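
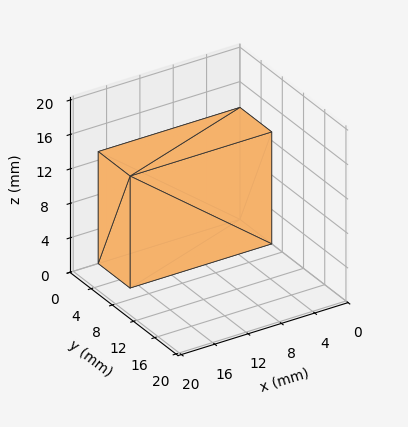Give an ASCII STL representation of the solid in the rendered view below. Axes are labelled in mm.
Reading the render: the shape is a rectangular box, roughly 17 × 6 mm footprint and 13 mm tall (dimensions read to the nearest mm from the axis ticks). For the STL, each face is triangulated and given an outward normal.

solid part
  facet normal 0.0000 0.0000 -1.0000
    outer loop
      vertex 17.00 6.00 0.00
      vertex 17.00 0.00 0.00
      vertex 0.00 0.00 0.00
    endloop
  endfacet
  facet normal 0.0000 0.0000 -1.0000
    outer loop
      vertex 0.00 6.00 0.00
      vertex 17.00 6.00 0.00
      vertex 0.00 0.00 0.00
    endloop
  endfacet
  facet normal 0.0000 0.0000 1.0000
    outer loop
      vertex 0.00 0.00 13.00
      vertex 17.00 0.00 13.00
      vertex 17.00 6.00 13.00
    endloop
  endfacet
  facet normal 0.0000 0.0000 1.0000
    outer loop
      vertex 0.00 0.00 13.00
      vertex 17.00 6.00 13.00
      vertex 0.00 6.00 13.00
    endloop
  endfacet
  facet normal 0.0000 -1.0000 0.0000
    outer loop
      vertex 0.00 0.00 0.00
      vertex 17.00 0.00 0.00
      vertex 17.00 0.00 13.00
    endloop
  endfacet
  facet normal 0.0000 -1.0000 0.0000
    outer loop
      vertex 0.00 0.00 0.00
      vertex 17.00 0.00 13.00
      vertex 0.00 0.00 13.00
    endloop
  endfacet
  facet normal 0.0000 1.0000 0.0000
    outer loop
      vertex 17.00 6.00 13.00
      vertex 17.00 6.00 0.00
      vertex 0.00 6.00 0.00
    endloop
  endfacet
  facet normal 0.0000 1.0000 0.0000
    outer loop
      vertex 0.00 6.00 13.00
      vertex 17.00 6.00 13.00
      vertex 0.00 6.00 0.00
    endloop
  endfacet
  facet normal -1.0000 0.0000 0.0000
    outer loop
      vertex 0.00 6.00 13.00
      vertex 0.00 6.00 0.00
      vertex 0.00 0.00 0.00
    endloop
  endfacet
  facet normal -1.0000 0.0000 0.0000
    outer loop
      vertex 0.00 0.00 13.00
      vertex 0.00 6.00 13.00
      vertex 0.00 0.00 0.00
    endloop
  endfacet
  facet normal 1.0000 0.0000 0.0000
    outer loop
      vertex 17.00 0.00 0.00
      vertex 17.00 6.00 0.00
      vertex 17.00 6.00 13.00
    endloop
  endfacet
  facet normal 1.0000 0.0000 0.0000
    outer loop
      vertex 17.00 0.00 0.00
      vertex 17.00 6.00 13.00
      vertex 17.00 0.00 13.00
    endloop
  endfacet
endsolid part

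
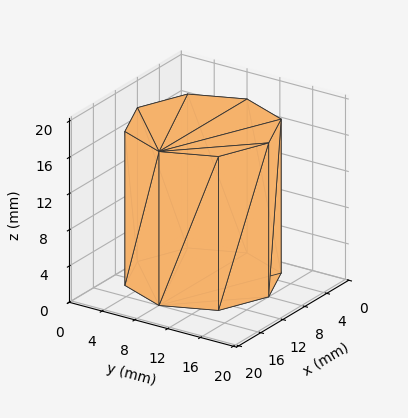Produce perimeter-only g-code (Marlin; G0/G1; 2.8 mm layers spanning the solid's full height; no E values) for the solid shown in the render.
Reading the render: the shape is a regular 8-sided prism (a cylinder approximated with 8 flat sides), circumscribed radius ≈ 8 mm, height ≈ 17 mm (dimensions read to the nearest mm from the axis ticks). For the g-code, the solid's height is divided into equal slices at the stated Δz and each level perimeter traced with G1 moves after a G0 lift.

; perimeter-only toolpath
G21 ; units = mm
G90 ; absolute positioning
G28 ; home
; layer 1
G0 Z2.8
G0 X16.0 Y8.0
G1 X13.7 Y13.7
G1 X8.0 Y16.0
G1 X2.3 Y13.7
G1 X0.0 Y8.0
G1 X2.3 Y2.3
G1 X8.0 Y0.0
G1 X13.7 Y2.3
G1 X16.0 Y8.0
; layer 2
G0 Z5.7
G0 X16.0 Y8.0
G1 X13.7 Y13.7
G1 X8.0 Y16.0
G1 X2.3 Y13.7
G1 X0.0 Y8.0
G1 X2.3 Y2.3
G1 X8.0 Y0.0
G1 X13.7 Y2.3
G1 X16.0 Y8.0
; layer 3
G0 Z8.5
G0 X16.0 Y8.0
G1 X13.7 Y13.7
G1 X8.0 Y16.0
G1 X2.3 Y13.7
G1 X0.0 Y8.0
G1 X2.3 Y2.3
G1 X8.0 Y0.0
G1 X13.7 Y2.3
G1 X16.0 Y8.0
; layer 4
G0 Z11.3
G0 X16.0 Y8.0
G1 X13.7 Y13.7
G1 X8.0 Y16.0
G1 X2.3 Y13.7
G1 X0.0 Y8.0
G1 X2.3 Y2.3
G1 X8.0 Y0.0
G1 X13.7 Y2.3
G1 X16.0 Y8.0
; layer 5
G0 Z14.2
G0 X16.0 Y8.0
G1 X13.7 Y13.7
G1 X8.0 Y16.0
G1 X2.3 Y13.7
G1 X0.0 Y8.0
G1 X2.3 Y2.3
G1 X8.0 Y0.0
G1 X13.7 Y2.3
G1 X16.0 Y8.0
; layer 6
G0 Z17.0
G0 X16.0 Y8.0
G1 X13.7 Y13.7
G1 X8.0 Y16.0
G1 X2.3 Y13.7
G1 X0.0 Y8.0
G1 X2.3 Y2.3
G1 X8.0 Y0.0
G1 X13.7 Y2.3
G1 X16.0 Y8.0
M2 ; end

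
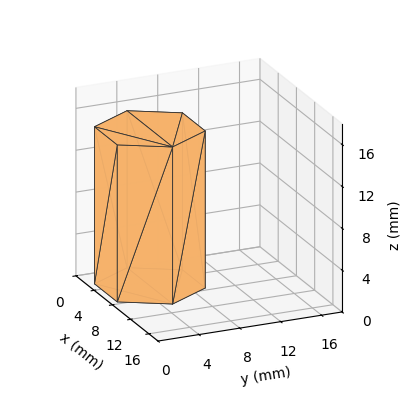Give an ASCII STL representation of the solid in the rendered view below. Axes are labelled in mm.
Reading the render: the shape is a regular 6-sided prism (a cylinder approximated with 6 flat sides), circumscribed radius ≈ 5 mm, height ≈ 15 mm (dimensions read to the nearest mm from the axis ticks). For the STL, each face is triangulated and given an outward normal.

solid part
  facet normal 0.0000 0.0000 -1.0000
    outer loop
      vertex 2.5 9.3 0.0
      vertex 7.5 9.3 0.0
      vertex 10.0 5.0 0.0
    endloop
  endfacet
  facet normal 0.0000 0.0000 -1.0000
    outer loop
      vertex 0.0 5.0 0.0
      vertex 2.5 9.3 0.0
      vertex 10.0 5.0 0.0
    endloop
  endfacet
  facet normal 0.0000 0.0000 -1.0000
    outer loop
      vertex 2.5 0.7 0.0
      vertex 0.0 5.0 0.0
      vertex 10.0 5.0 0.0
    endloop
  endfacet
  facet normal 0.0000 0.0000 -1.0000
    outer loop
      vertex 7.5 0.7 0.0
      vertex 2.5 0.7 0.0
      vertex 10.0 5.0 0.0
    endloop
  endfacet
  facet normal 0.0000 0.0000 1.0000
    outer loop
      vertex 10.0 5.0 15.0
      vertex 7.5 9.3 15.0
      vertex 2.5 9.3 15.0
    endloop
  endfacet
  facet normal 0.0000 0.0000 1.0000
    outer loop
      vertex 10.0 5.0 15.0
      vertex 2.5 9.3 15.0
      vertex 0.0 5.0 15.0
    endloop
  endfacet
  facet normal 0.0000 0.0000 1.0000
    outer loop
      vertex 10.0 5.0 15.0
      vertex 0.0 5.0 15.0
      vertex 2.5 0.7 15.0
    endloop
  endfacet
  facet normal 0.0000 0.0000 1.0000
    outer loop
      vertex 10.0 5.0 15.0
      vertex 2.5 0.7 15.0
      vertex 7.5 0.7 15.0
    endloop
  endfacet
  facet normal 0.8645 0.5026 0.0000
    outer loop
      vertex 10.0 5.0 0.0
      vertex 7.5 9.3 0.0
      vertex 7.5 9.3 15.0
    endloop
  endfacet
  facet normal 0.8645 0.5026 0.0000
    outer loop
      vertex 10.0 5.0 0.0
      vertex 7.5 9.3 15.0
      vertex 10.0 5.0 15.0
    endloop
  endfacet
  facet normal 0.0000 1.0000 0.0000
    outer loop
      vertex 7.5 9.3 0.0
      vertex 2.5 9.3 0.0
      vertex 2.5 9.3 15.0
    endloop
  endfacet
  facet normal 0.0000 1.0000 0.0000
    outer loop
      vertex 7.5 9.3 0.0
      vertex 2.5 9.3 15.0
      vertex 7.5 9.3 15.0
    endloop
  endfacet
  facet normal -0.8645 0.5026 0.0000
    outer loop
      vertex 2.5 9.3 0.0
      vertex 0.0 5.0 0.0
      vertex 0.0 5.0 15.0
    endloop
  endfacet
  facet normal -0.8645 0.5026 0.0000
    outer loop
      vertex 2.5 9.3 0.0
      vertex 0.0 5.0 15.0
      vertex 2.5 9.3 15.0
    endloop
  endfacet
  facet normal -0.8645 -0.5026 0.0000
    outer loop
      vertex 0.0 5.0 0.0
      vertex 2.5 0.7 0.0
      vertex 2.5 0.7 15.0
    endloop
  endfacet
  facet normal -0.8645 -0.5026 0.0000
    outer loop
      vertex 0.0 5.0 0.0
      vertex 2.5 0.7 15.0
      vertex 0.0 5.0 15.0
    endloop
  endfacet
  facet normal 0.0000 -1.0000 0.0000
    outer loop
      vertex 2.5 0.7 0.0
      vertex 7.5 0.7 0.0
      vertex 7.5 0.7 15.0
    endloop
  endfacet
  facet normal 0.0000 -1.0000 0.0000
    outer loop
      vertex 2.5 0.7 0.0
      vertex 7.5 0.7 15.0
      vertex 2.5 0.7 15.0
    endloop
  endfacet
  facet normal 0.8645 -0.5026 0.0000
    outer loop
      vertex 7.5 0.7 0.0
      vertex 10.0 5.0 0.0
      vertex 10.0 5.0 15.0
    endloop
  endfacet
  facet normal 0.8645 -0.5026 0.0000
    outer loop
      vertex 7.5 0.7 0.0
      vertex 10.0 5.0 15.0
      vertex 7.5 0.7 15.0
    endloop
  endfacet
endsolid part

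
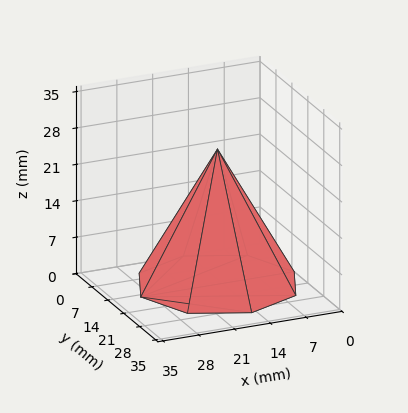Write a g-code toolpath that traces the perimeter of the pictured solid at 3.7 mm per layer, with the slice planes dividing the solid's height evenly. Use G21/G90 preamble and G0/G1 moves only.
Reading the render: the shape is a regular 8-sided pyramid, base circumscribed radius ≈ 15 mm, apex at z ≈ 26 mm (dimensions read to the nearest mm from the axis ticks). For the g-code, the solid's height is divided into equal slices at the stated Δz and each level perimeter traced with G1 moves after a G0 lift.

; perimeter-only toolpath
G21 ; units = mm
G90 ; absolute positioning
G28 ; home
; layer 1
G0 Z3.7
G0 X27.9 Y15.0
G1 X24.1 Y24.1
G1 X15.0 Y27.9
G1 X5.9 Y24.1
G1 X2.1 Y15.0
G1 X5.9 Y5.9
G1 X15.0 Y2.1
G1 X24.1 Y5.9
G1 X27.9 Y15.0
; layer 2
G0 Z7.4
G0 X25.7 Y15.0
G1 X22.6 Y22.6
G1 X15.0 Y25.7
G1 X7.4 Y22.6
G1 X4.3 Y15.0
G1 X7.4 Y7.4
G1 X15.0 Y4.3
G1 X22.6 Y7.4
G1 X25.7 Y15.0
; layer 3
G0 Z11.1
G0 X23.6 Y15.0
G1 X21.1 Y21.1
G1 X15.0 Y23.6
G1 X8.9 Y21.1
G1 X6.4 Y15.0
G1 X8.9 Y8.9
G1 X15.0 Y6.4
G1 X21.1 Y8.9
G1 X23.6 Y15.0
; layer 4
G0 Z14.9
G0 X21.4 Y15.0
G1 X19.5 Y19.5
G1 X15.0 Y21.4
G1 X10.5 Y19.5
G1 X8.6 Y15.0
G1 X10.5 Y10.5
G1 X15.0 Y8.6
G1 X19.5 Y10.5
G1 X21.4 Y15.0
; layer 5
G0 Z18.6
G0 X19.3 Y15.0
G1 X18.0 Y18.0
G1 X15.0 Y19.3
G1 X12.0 Y18.0
G1 X10.7 Y15.0
G1 X12.0 Y12.0
G1 X15.0 Y10.7
G1 X18.0 Y12.0
G1 X19.3 Y15.0
; layer 6
G0 Z22.3
G0 X17.1 Y15.0
G1 X16.5 Y16.5
G1 X15.0 Y17.1
G1 X13.5 Y16.5
G1 X12.9 Y15.0
G1 X13.5 Y13.5
G1 X15.0 Y12.9
G1 X16.5 Y13.5
G1 X17.1 Y15.0
M2 ; end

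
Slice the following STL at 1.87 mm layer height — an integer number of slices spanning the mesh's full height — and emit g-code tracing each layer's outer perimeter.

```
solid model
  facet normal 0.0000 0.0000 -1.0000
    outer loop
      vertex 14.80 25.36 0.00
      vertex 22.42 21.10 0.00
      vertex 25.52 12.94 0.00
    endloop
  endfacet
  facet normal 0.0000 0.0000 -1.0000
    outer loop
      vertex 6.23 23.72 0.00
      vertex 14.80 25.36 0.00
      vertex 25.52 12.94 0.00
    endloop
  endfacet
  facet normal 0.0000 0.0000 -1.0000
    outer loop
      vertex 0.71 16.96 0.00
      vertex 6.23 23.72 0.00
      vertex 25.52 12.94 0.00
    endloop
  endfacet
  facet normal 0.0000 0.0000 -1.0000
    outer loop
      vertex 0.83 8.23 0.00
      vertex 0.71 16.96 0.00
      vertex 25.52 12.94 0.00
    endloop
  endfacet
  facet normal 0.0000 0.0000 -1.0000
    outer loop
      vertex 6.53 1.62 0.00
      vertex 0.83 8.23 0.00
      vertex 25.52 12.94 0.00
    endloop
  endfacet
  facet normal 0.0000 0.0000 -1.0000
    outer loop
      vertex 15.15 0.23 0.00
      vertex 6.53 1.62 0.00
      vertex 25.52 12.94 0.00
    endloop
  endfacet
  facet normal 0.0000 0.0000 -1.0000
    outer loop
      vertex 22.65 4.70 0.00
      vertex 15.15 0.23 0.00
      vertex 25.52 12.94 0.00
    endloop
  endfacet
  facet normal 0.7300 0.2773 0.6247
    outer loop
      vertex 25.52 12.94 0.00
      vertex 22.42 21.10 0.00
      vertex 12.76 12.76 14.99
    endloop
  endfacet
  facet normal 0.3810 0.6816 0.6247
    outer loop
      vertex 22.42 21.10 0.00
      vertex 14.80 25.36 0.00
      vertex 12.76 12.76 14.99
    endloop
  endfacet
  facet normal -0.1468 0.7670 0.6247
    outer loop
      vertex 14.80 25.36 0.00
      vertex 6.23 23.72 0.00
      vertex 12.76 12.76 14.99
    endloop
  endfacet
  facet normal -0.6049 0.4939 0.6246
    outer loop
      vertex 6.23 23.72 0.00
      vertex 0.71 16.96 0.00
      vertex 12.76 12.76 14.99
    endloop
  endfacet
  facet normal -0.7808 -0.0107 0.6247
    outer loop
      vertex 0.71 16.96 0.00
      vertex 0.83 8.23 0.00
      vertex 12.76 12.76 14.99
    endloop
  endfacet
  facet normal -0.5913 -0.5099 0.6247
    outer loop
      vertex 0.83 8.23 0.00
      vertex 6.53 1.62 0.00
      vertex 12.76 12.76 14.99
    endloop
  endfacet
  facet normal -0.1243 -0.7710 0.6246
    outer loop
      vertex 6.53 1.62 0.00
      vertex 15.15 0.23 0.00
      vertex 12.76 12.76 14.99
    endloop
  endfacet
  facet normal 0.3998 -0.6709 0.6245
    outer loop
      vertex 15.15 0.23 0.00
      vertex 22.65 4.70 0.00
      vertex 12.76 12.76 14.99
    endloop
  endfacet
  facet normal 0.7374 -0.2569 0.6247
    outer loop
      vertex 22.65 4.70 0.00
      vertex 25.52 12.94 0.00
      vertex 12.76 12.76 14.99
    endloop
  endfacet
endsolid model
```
; perimeter-only toolpath
G21 ; units = mm
G90 ; absolute positioning
G28 ; home
; layer 1
G0 Z1.87
G0 X23.92 Y12.92
G1 X21.21 Y20.06
G1 X14.55 Y23.78
G1 X7.05 Y22.35
G1 X2.22 Y16.43
G1 X2.32 Y8.80
G1 X7.31 Y3.01
G1 X14.85 Y1.80
G1 X21.41 Y5.71
G1 X23.92 Y12.92
; layer 2
G0 Z3.75
G0 X22.33 Y12.89
G1 X20.01 Y19.02
G1 X14.29 Y22.21
G1 X7.86 Y20.98
G1 X3.72 Y15.91
G1 X3.81 Y9.36
G1 X8.09 Y4.41
G1 X14.55 Y3.36
G1 X20.18 Y6.71
G1 X22.33 Y12.89
; layer 3
G0 Z5.62
G0 X20.73 Y12.87
G1 X18.80 Y17.97
G1 X14.04 Y20.63
G1 X8.68 Y19.61
G1 X5.23 Y15.39
G1 X5.30 Y9.93
G1 X8.87 Y5.80
G1 X14.25 Y4.93
G1 X18.94 Y7.72
G1 X20.73 Y12.87
; layer 4
G0 Z7.50
G0 X19.14 Y12.85
G1 X17.59 Y16.93
G1 X13.78 Y19.06
G1 X9.50 Y18.24
G1 X6.73 Y14.86
G1 X6.79 Y10.50
G1 X9.64 Y7.19
G1 X13.96 Y6.50
G1 X17.70 Y8.73
G1 X19.14 Y12.85
; layer 5
G0 Z9.37
G0 X17.55 Y12.83
G1 X16.38 Y15.89
G1 X13.53 Y17.48
G1 X10.31 Y16.87
G1 X8.24 Y14.34
G1 X8.29 Y11.06
G1 X10.42 Y8.58
G1 X13.66 Y8.06
G1 X16.47 Y9.74
G1 X17.55 Y12.83
; layer 6
G0 Z11.24
G0 X15.95 Y12.80
G1 X15.18 Y14.85
G1 X13.27 Y15.91
G1 X11.13 Y15.50
G1 X9.75 Y13.81
G1 X9.78 Y11.63
G1 X11.20 Y9.97
G1 X13.36 Y9.63
G1 X15.23 Y10.75
G1 X15.95 Y12.80
; layer 7
G0 Z13.12
G0 X14.35 Y12.78
G1 X13.97 Y13.80
G1 X13.01 Y14.33
G1 X11.94 Y14.13
G1 X11.25 Y13.29
G1 X11.27 Y12.19
G1 X11.98 Y11.37
G1 X13.06 Y11.19
G1 X14.00 Y11.75
G1 X14.35 Y12.78
M2 ; end

The solid is a regular 9-sided pyramid, base circumscribed radius ≈ 12.8 mm, apex at z ≈ 15 mm. Slicing at Δz = 1.87 mm — 8 equal slices spanning the solid's height, so layer i sits at z = i·h/8 — gives 7 non-empty perimeters. Each is a 9-segment closed polygon; G0 lifts to the layer z and rapids to the start vertex, then G1 traces the edges. The cross-section shrinks linearly with z (the slice at the apex is degenerate and omitted).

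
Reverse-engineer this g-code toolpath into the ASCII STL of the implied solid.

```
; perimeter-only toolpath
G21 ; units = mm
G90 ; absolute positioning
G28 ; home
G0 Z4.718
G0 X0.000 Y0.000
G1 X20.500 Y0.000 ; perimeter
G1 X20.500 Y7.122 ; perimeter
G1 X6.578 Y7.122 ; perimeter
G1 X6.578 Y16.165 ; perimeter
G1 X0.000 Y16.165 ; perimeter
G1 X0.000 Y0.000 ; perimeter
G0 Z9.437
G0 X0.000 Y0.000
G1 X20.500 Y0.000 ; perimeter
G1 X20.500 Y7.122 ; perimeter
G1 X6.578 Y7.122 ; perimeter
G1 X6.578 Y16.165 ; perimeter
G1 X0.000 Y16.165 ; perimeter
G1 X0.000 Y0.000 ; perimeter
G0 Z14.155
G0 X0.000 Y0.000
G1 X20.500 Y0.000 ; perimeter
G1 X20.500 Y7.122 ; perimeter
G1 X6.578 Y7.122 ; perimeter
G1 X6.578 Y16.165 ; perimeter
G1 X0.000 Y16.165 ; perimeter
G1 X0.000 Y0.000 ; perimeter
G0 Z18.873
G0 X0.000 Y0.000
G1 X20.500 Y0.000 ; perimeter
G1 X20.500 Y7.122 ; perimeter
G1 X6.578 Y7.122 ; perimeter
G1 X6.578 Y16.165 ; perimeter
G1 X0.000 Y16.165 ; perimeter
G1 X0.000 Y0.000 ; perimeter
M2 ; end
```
solid part
  facet normal 0.0000 0.0000 -1.0000
    outer loop
      vertex 20.500 7.122 0.000
      vertex 20.500 0.000 0.000
      vertex 0.000 0.000 0.000
    endloop
  endfacet
  facet normal 0.0000 0.0000 -1.0000
    outer loop
      vertex 6.578 7.122 0.000
      vertex 20.500 7.122 0.000
      vertex 0.000 0.000 0.000
    endloop
  endfacet
  facet normal 0.0000 0.0000 -1.0000
    outer loop
      vertex 6.578 16.165 0.000
      vertex 6.578 7.122 0.000
      vertex 0.000 0.000 0.000
    endloop
  endfacet
  facet normal 0.0000 0.0000 -1.0000
    outer loop
      vertex 0.000 16.165 0.000
      vertex 6.578 16.165 0.000
      vertex 0.000 0.000 0.000
    endloop
  endfacet
  facet normal 0.0000 0.0000 1.0000
    outer loop
      vertex 0.000 0.000 18.873
      vertex 20.500 0.000 18.873
      vertex 20.500 7.122 18.873
    endloop
  endfacet
  facet normal 0.0000 0.0000 1.0000
    outer loop
      vertex 0.000 0.000 18.873
      vertex 20.500 7.122 18.873
      vertex 6.578 7.122 18.873
    endloop
  endfacet
  facet normal 0.0000 0.0000 1.0000
    outer loop
      vertex 0.000 0.000 18.873
      vertex 6.578 7.122 18.873
      vertex 6.578 16.165 18.873
    endloop
  endfacet
  facet normal 0.0000 0.0000 1.0000
    outer loop
      vertex 0.000 0.000 18.873
      vertex 6.578 16.165 18.873
      vertex 0.000 16.165 18.873
    endloop
  endfacet
  facet normal 0.0000 -1.0000 0.0000
    outer loop
      vertex 0.000 0.000 0.000
      vertex 20.500 0.000 0.000
      vertex 20.500 0.000 18.873
    endloop
  endfacet
  facet normal 0.0000 -1.0000 0.0000
    outer loop
      vertex 0.000 0.000 0.000
      vertex 20.500 0.000 18.873
      vertex 0.000 0.000 18.873
    endloop
  endfacet
  facet normal 1.0000 0.0000 0.0000
    outer loop
      vertex 20.500 0.000 0.000
      vertex 20.500 7.122 0.000
      vertex 20.500 7.122 18.873
    endloop
  endfacet
  facet normal 1.0000 0.0000 0.0000
    outer loop
      vertex 20.500 0.000 0.000
      vertex 20.500 7.122 18.873
      vertex 20.500 0.000 18.873
    endloop
  endfacet
  facet normal 0.0000 1.0000 0.0000
    outer loop
      vertex 20.500 7.122 0.000
      vertex 6.578 7.122 0.000
      vertex 6.578 7.122 18.873
    endloop
  endfacet
  facet normal 0.0000 1.0000 0.0000
    outer loop
      vertex 20.500 7.122 0.000
      vertex 6.578 7.122 18.873
      vertex 20.500 7.122 18.873
    endloop
  endfacet
  facet normal 1.0000 0.0000 0.0000
    outer loop
      vertex 6.578 7.122 0.000
      vertex 6.578 16.165 0.000
      vertex 6.578 16.165 18.873
    endloop
  endfacet
  facet normal 1.0000 0.0000 0.0000
    outer loop
      vertex 6.578 7.122 0.000
      vertex 6.578 16.165 18.873
      vertex 6.578 7.122 18.873
    endloop
  endfacet
  facet normal 0.0000 1.0000 0.0000
    outer loop
      vertex 6.578 16.165 0.000
      vertex 0.000 16.165 0.000
      vertex 0.000 16.165 18.873
    endloop
  endfacet
  facet normal 0.0000 1.0000 0.0000
    outer loop
      vertex 6.578 16.165 0.000
      vertex 0.000 16.165 18.873
      vertex 6.578 16.165 18.873
    endloop
  endfacet
  facet normal -1.0000 0.0000 0.0000
    outer loop
      vertex 0.000 16.165 0.000
      vertex 0.000 0.000 0.000
      vertex 0.000 0.000 18.873
    endloop
  endfacet
  facet normal -1.0000 0.0000 0.0000
    outer loop
      vertex 0.000 16.165 0.000
      vertex 0.000 0.000 18.873
      vertex 0.000 16.165 18.873
    endloop
  endfacet
endsolid part

The G0 Z moves step by Δz≈4.718 mm. Every layer's G1 loop is the same polygon, so the solid is a straight extrusion of it from z=0 to z≈18.9. Closing with flat bottom and top caps and triangulating gives 20 facets — an L-shaped prism: outer 20.5 × 16.2 mm, arm thicknesses ≈ 7.12 mm (horizontal) and 6.58 mm (vertical), extruded 18.9 mm in z.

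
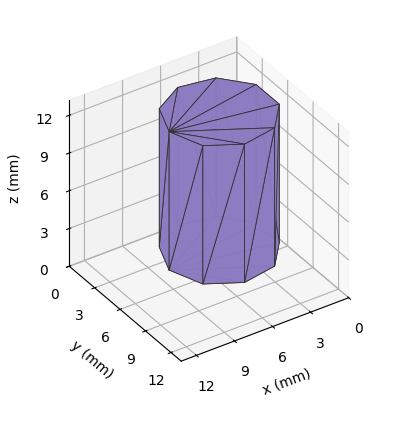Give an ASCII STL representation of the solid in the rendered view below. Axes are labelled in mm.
Reading the render: the shape is a regular 9-sided prism (a cylinder approximated with 9 flat sides), circumscribed radius ≈ 4 mm, height ≈ 11 mm (dimensions read to the nearest mm from the axis ticks). For the STL, each face is triangulated and given an outward normal.

solid part
  facet normal 0.0000 0.0000 -1.0000
    outer loop
      vertex 4.69 7.94 0.00
      vertex 7.06 6.57 0.00
      vertex 8.00 4.00 0.00
    endloop
  endfacet
  facet normal 0.0000 0.0000 -1.0000
    outer loop
      vertex 2.00 7.46 0.00
      vertex 4.69 7.94 0.00
      vertex 8.00 4.00 0.00
    endloop
  endfacet
  facet normal 0.0000 0.0000 -1.0000
    outer loop
      vertex 0.24 5.37 0.00
      vertex 2.00 7.46 0.00
      vertex 8.00 4.00 0.00
    endloop
  endfacet
  facet normal 0.0000 0.0000 -1.0000
    outer loop
      vertex 0.24 2.63 0.00
      vertex 0.24 5.37 0.00
      vertex 8.00 4.00 0.00
    endloop
  endfacet
  facet normal 0.0000 0.0000 -1.0000
    outer loop
      vertex 2.00 0.54 0.00
      vertex 0.24 2.63 0.00
      vertex 8.00 4.00 0.00
    endloop
  endfacet
  facet normal 0.0000 0.0000 -1.0000
    outer loop
      vertex 4.69 0.06 0.00
      vertex 2.00 0.54 0.00
      vertex 8.00 4.00 0.00
    endloop
  endfacet
  facet normal 0.0000 0.0000 -1.0000
    outer loop
      vertex 7.06 1.43 0.00
      vertex 4.69 0.06 0.00
      vertex 8.00 4.00 0.00
    endloop
  endfacet
  facet normal 0.0000 0.0000 1.0000
    outer loop
      vertex 8.00 4.00 11.00
      vertex 7.06 6.57 11.00
      vertex 4.69 7.94 11.00
    endloop
  endfacet
  facet normal 0.0000 0.0000 1.0000
    outer loop
      vertex 8.00 4.00 11.00
      vertex 4.69 7.94 11.00
      vertex 2.00 7.46 11.00
    endloop
  endfacet
  facet normal 0.0000 0.0000 1.0000
    outer loop
      vertex 8.00 4.00 11.00
      vertex 2.00 7.46 11.00
      vertex 0.24 5.37 11.00
    endloop
  endfacet
  facet normal 0.0000 0.0000 1.0000
    outer loop
      vertex 8.00 4.00 11.00
      vertex 0.24 5.37 11.00
      vertex 0.24 2.63 11.00
    endloop
  endfacet
  facet normal 0.0000 0.0000 1.0000
    outer loop
      vertex 8.00 4.00 11.00
      vertex 0.24 2.63 11.00
      vertex 2.00 0.54 11.00
    endloop
  endfacet
  facet normal 0.0000 0.0000 1.0000
    outer loop
      vertex 8.00 4.00 11.00
      vertex 2.00 0.54 11.00
      vertex 4.69 0.06 11.00
    endloop
  endfacet
  facet normal 0.0000 0.0000 1.0000
    outer loop
      vertex 8.00 4.00 11.00
      vertex 4.69 0.06 11.00
      vertex 7.06 1.43 11.00
    endloop
  endfacet
  facet normal 0.9392 0.3435 0.0000
    outer loop
      vertex 8.00 4.00 0.00
      vertex 7.06 6.57 0.00
      vertex 7.06 6.57 11.00
    endloop
  endfacet
  facet normal 0.9392 0.3435 0.0000
    outer loop
      vertex 8.00 4.00 0.00
      vertex 7.06 6.57 11.00
      vertex 8.00 4.00 11.00
    endloop
  endfacet
  facet normal 0.5005 0.8658 0.0000
    outer loop
      vertex 7.06 6.57 0.00
      vertex 4.69 7.94 0.00
      vertex 4.69 7.94 11.00
    endloop
  endfacet
  facet normal 0.5005 0.8658 0.0000
    outer loop
      vertex 7.06 6.57 0.00
      vertex 4.69 7.94 11.00
      vertex 7.06 6.57 11.00
    endloop
  endfacet
  facet normal -0.1757 0.9845 0.0000
    outer loop
      vertex 4.69 7.94 0.00
      vertex 2.00 7.46 0.00
      vertex 2.00 7.46 11.00
    endloop
  endfacet
  facet normal -0.1757 0.9845 0.0000
    outer loop
      vertex 4.69 7.94 0.00
      vertex 2.00 7.46 11.00
      vertex 4.69 7.94 11.00
    endloop
  endfacet
  facet normal -0.7649 0.6441 0.0000
    outer loop
      vertex 2.00 7.46 0.00
      vertex 0.24 5.37 0.00
      vertex 0.24 5.37 11.00
    endloop
  endfacet
  facet normal -0.7649 0.6441 0.0000
    outer loop
      vertex 2.00 7.46 0.00
      vertex 0.24 5.37 11.00
      vertex 2.00 7.46 11.00
    endloop
  endfacet
  facet normal -1.0000 0.0000 0.0000
    outer loop
      vertex 0.24 5.37 0.00
      vertex 0.24 2.63 0.00
      vertex 0.24 2.63 11.00
    endloop
  endfacet
  facet normal -1.0000 0.0000 0.0000
    outer loop
      vertex 0.24 5.37 0.00
      vertex 0.24 2.63 11.00
      vertex 0.24 5.37 11.00
    endloop
  endfacet
  facet normal -0.7649 -0.6441 0.0000
    outer loop
      vertex 0.24 2.63 0.00
      vertex 2.00 0.54 0.00
      vertex 2.00 0.54 11.00
    endloop
  endfacet
  facet normal -0.7649 -0.6441 0.0000
    outer loop
      vertex 0.24 2.63 0.00
      vertex 2.00 0.54 11.00
      vertex 0.24 2.63 11.00
    endloop
  endfacet
  facet normal -0.1757 -0.9845 0.0000
    outer loop
      vertex 2.00 0.54 0.00
      vertex 4.69 0.06 0.00
      vertex 4.69 0.06 11.00
    endloop
  endfacet
  facet normal -0.1757 -0.9845 0.0000
    outer loop
      vertex 2.00 0.54 0.00
      vertex 4.69 0.06 11.00
      vertex 2.00 0.54 11.00
    endloop
  endfacet
  facet normal 0.5005 -0.8658 0.0000
    outer loop
      vertex 4.69 0.06 0.00
      vertex 7.06 1.43 0.00
      vertex 7.06 1.43 11.00
    endloop
  endfacet
  facet normal 0.5005 -0.8658 0.0000
    outer loop
      vertex 4.69 0.06 0.00
      vertex 7.06 1.43 11.00
      vertex 4.69 0.06 11.00
    endloop
  endfacet
  facet normal 0.9392 -0.3435 0.0000
    outer loop
      vertex 7.06 1.43 0.00
      vertex 8.00 4.00 0.00
      vertex 8.00 4.00 11.00
    endloop
  endfacet
  facet normal 0.9392 -0.3435 0.0000
    outer loop
      vertex 7.06 1.43 0.00
      vertex 8.00 4.00 11.00
      vertex 7.06 1.43 11.00
    endloop
  endfacet
endsolid part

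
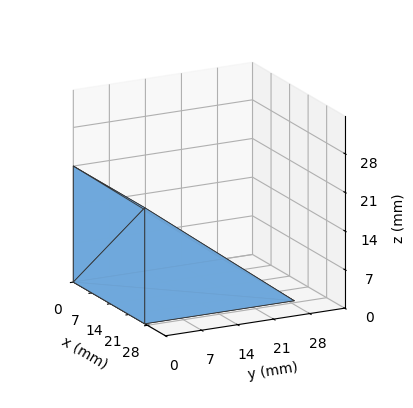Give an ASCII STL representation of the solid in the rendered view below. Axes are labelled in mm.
Reading the render: the shape is a wedge (ramp): 27 × 29 mm base, rising to 21 mm along the y=0 edge and sloping linearly to z=0 at y=29 (dimensions read to the nearest mm from the axis ticks). For the STL, each face is triangulated and given an outward normal.

solid part
  facet normal 0.0000 0.0000 -1.0000
    outer loop
      vertex 27.000 29.000 0.000
      vertex 27.000 0.000 0.000
      vertex 0.000 0.000 0.000
    endloop
  endfacet
  facet normal 0.0000 0.0000 -1.0000
    outer loop
      vertex 0.000 29.000 0.000
      vertex 27.000 29.000 0.000
      vertex 0.000 0.000 0.000
    endloop
  endfacet
  facet normal 0.0000 -1.0000 0.0000
    outer loop
      vertex 0.000 0.000 0.000
      vertex 27.000 0.000 0.000
      vertex 27.000 0.000 21.000
    endloop
  endfacet
  facet normal 0.0000 -1.0000 0.0000
    outer loop
      vertex 0.000 0.000 0.000
      vertex 27.000 0.000 21.000
      vertex 0.000 0.000 21.000
    endloop
  endfacet
  facet normal 0.0000 0.5865 0.8099
    outer loop
      vertex 0.000 0.000 21.000
      vertex 27.000 0.000 21.000
      vertex 27.000 29.000 0.000
    endloop
  endfacet
  facet normal 0.0000 0.5865 0.8099
    outer loop
      vertex 0.000 0.000 21.000
      vertex 27.000 29.000 0.000
      vertex 0.000 29.000 0.000
    endloop
  endfacet
  facet normal -1.0000 0.0000 0.0000
    outer loop
      vertex 0.000 0.000 21.000
      vertex 0.000 29.000 0.000
      vertex 0.000 0.000 0.000
    endloop
  endfacet
  facet normal 1.0000 0.0000 0.0000
    outer loop
      vertex 27.000 0.000 0.000
      vertex 27.000 29.000 0.000
      vertex 27.000 0.000 21.000
    endloop
  endfacet
endsolid part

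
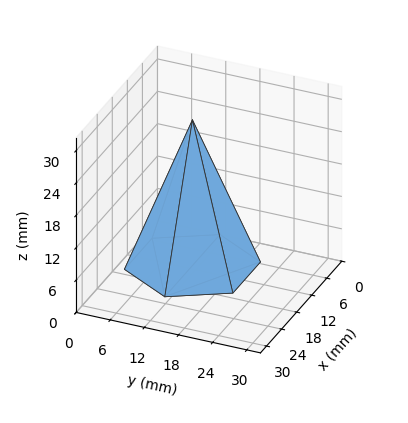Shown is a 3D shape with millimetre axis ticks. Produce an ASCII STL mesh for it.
Reading the render: the shape is a regular 6-sided pyramid, base circumscribed radius ≈ 11 mm, apex at z ≈ 27 mm (dimensions read to the nearest mm from the axis ticks). For the STL, each face is triangulated and given an outward normal.

solid part
  facet normal 0.0000 0.0000 -1.0000
    outer loop
      vertex 5.500 20.526 0.000
      vertex 16.500 20.526 0.000
      vertex 22.000 11.000 0.000
    endloop
  endfacet
  facet normal 0.0000 0.0000 -1.0000
    outer loop
      vertex 0.000 11.000 0.000
      vertex 5.500 20.526 0.000
      vertex 22.000 11.000 0.000
    endloop
  endfacet
  facet normal 0.0000 0.0000 -1.0000
    outer loop
      vertex 5.500 1.474 0.000
      vertex 0.000 11.000 0.000
      vertex 22.000 11.000 0.000
    endloop
  endfacet
  facet normal 0.0000 0.0000 -1.0000
    outer loop
      vertex 16.500 1.474 0.000
      vertex 5.500 1.474 0.000
      vertex 22.000 11.000 0.000
    endloop
  endfacet
  facet normal 0.8167 0.4715 0.3327
    outer loop
      vertex 22.000 11.000 0.000
      vertex 16.500 20.526 0.000
      vertex 11.000 11.000 27.000
    endloop
  endfacet
  facet normal 0.0000 0.9430 0.3327
    outer loop
      vertex 16.500 20.526 0.000
      vertex 5.500 20.526 0.000
      vertex 11.000 11.000 27.000
    endloop
  endfacet
  facet normal -0.8167 0.4715 0.3327
    outer loop
      vertex 5.500 20.526 0.000
      vertex 0.000 11.000 0.000
      vertex 11.000 11.000 27.000
    endloop
  endfacet
  facet normal -0.8167 -0.4715 0.3327
    outer loop
      vertex 0.000 11.000 0.000
      vertex 5.500 1.474 0.000
      vertex 11.000 11.000 27.000
    endloop
  endfacet
  facet normal 0.0000 -0.9430 0.3327
    outer loop
      vertex 5.500 1.474 0.000
      vertex 16.500 1.474 0.000
      vertex 11.000 11.000 27.000
    endloop
  endfacet
  facet normal 0.8167 -0.4715 0.3327
    outer loop
      vertex 16.500 1.474 0.000
      vertex 22.000 11.000 0.000
      vertex 11.000 11.000 27.000
    endloop
  endfacet
endsolid part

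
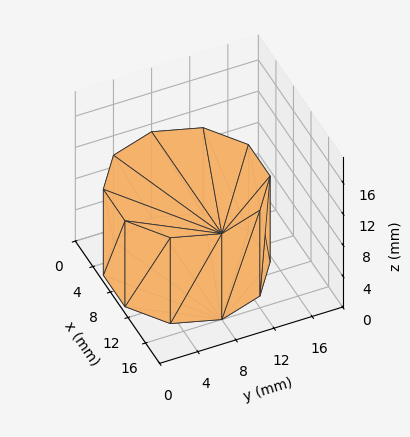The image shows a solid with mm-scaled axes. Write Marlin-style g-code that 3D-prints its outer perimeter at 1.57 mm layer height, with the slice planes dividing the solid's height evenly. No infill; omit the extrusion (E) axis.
Reading the render: the shape is a regular 10-sided prism (a cylinder approximated with 10 flat sides), circumscribed radius ≈ 8 mm, height ≈ 11 mm (dimensions read to the nearest mm from the axis ticks). For the g-code, the solid's height is divided into equal slices at the stated Δz and each level perimeter traced with G1 moves after a G0 lift.

; perimeter-only toolpath
G21 ; units = mm
G90 ; absolute positioning
G28 ; home
; layer 1
G0 Z1.57
G0 X16.00 Y8.00
G1 X14.47 Y12.70
G1 X10.47 Y15.61
G1 X5.53 Y15.61
G1 X1.53 Y12.70
G1 X0.00 Y8.00
G1 X1.53 Y3.30
G1 X5.53 Y0.39
G1 X10.47 Y0.39
G1 X14.47 Y3.30
G1 X16.00 Y8.00
; layer 2
G0 Z3.14
G0 X16.00 Y8.00
G1 X14.47 Y12.70
G1 X10.47 Y15.61
G1 X5.53 Y15.61
G1 X1.53 Y12.70
G1 X0.00 Y8.00
G1 X1.53 Y3.30
G1 X5.53 Y0.39
G1 X10.47 Y0.39
G1 X14.47 Y3.30
G1 X16.00 Y8.00
; layer 3
G0 Z4.71
G0 X16.00 Y8.00
G1 X14.47 Y12.70
G1 X10.47 Y15.61
G1 X5.53 Y15.61
G1 X1.53 Y12.70
G1 X0.00 Y8.00
G1 X1.53 Y3.30
G1 X5.53 Y0.39
G1 X10.47 Y0.39
G1 X14.47 Y3.30
G1 X16.00 Y8.00
; layer 4
G0 Z6.29
G0 X16.00 Y8.00
G1 X14.47 Y12.70
G1 X10.47 Y15.61
G1 X5.53 Y15.61
G1 X1.53 Y12.70
G1 X0.00 Y8.00
G1 X1.53 Y3.30
G1 X5.53 Y0.39
G1 X10.47 Y0.39
G1 X14.47 Y3.30
G1 X16.00 Y8.00
; layer 5
G0 Z7.86
G0 X16.00 Y8.00
G1 X14.47 Y12.70
G1 X10.47 Y15.61
G1 X5.53 Y15.61
G1 X1.53 Y12.70
G1 X0.00 Y8.00
G1 X1.53 Y3.30
G1 X5.53 Y0.39
G1 X10.47 Y0.39
G1 X14.47 Y3.30
G1 X16.00 Y8.00
; layer 6
G0 Z9.43
G0 X16.00 Y8.00
G1 X14.47 Y12.70
G1 X10.47 Y15.61
G1 X5.53 Y15.61
G1 X1.53 Y12.70
G1 X0.00 Y8.00
G1 X1.53 Y3.30
G1 X5.53 Y0.39
G1 X10.47 Y0.39
G1 X14.47 Y3.30
G1 X16.00 Y8.00
; layer 7
G0 Z11.00
G0 X16.00 Y8.00
G1 X14.47 Y12.70
G1 X10.47 Y15.61
G1 X5.53 Y15.61
G1 X1.53 Y12.70
G1 X0.00 Y8.00
G1 X1.53 Y3.30
G1 X5.53 Y0.39
G1 X10.47 Y0.39
G1 X14.47 Y3.30
G1 X16.00 Y8.00
M2 ; end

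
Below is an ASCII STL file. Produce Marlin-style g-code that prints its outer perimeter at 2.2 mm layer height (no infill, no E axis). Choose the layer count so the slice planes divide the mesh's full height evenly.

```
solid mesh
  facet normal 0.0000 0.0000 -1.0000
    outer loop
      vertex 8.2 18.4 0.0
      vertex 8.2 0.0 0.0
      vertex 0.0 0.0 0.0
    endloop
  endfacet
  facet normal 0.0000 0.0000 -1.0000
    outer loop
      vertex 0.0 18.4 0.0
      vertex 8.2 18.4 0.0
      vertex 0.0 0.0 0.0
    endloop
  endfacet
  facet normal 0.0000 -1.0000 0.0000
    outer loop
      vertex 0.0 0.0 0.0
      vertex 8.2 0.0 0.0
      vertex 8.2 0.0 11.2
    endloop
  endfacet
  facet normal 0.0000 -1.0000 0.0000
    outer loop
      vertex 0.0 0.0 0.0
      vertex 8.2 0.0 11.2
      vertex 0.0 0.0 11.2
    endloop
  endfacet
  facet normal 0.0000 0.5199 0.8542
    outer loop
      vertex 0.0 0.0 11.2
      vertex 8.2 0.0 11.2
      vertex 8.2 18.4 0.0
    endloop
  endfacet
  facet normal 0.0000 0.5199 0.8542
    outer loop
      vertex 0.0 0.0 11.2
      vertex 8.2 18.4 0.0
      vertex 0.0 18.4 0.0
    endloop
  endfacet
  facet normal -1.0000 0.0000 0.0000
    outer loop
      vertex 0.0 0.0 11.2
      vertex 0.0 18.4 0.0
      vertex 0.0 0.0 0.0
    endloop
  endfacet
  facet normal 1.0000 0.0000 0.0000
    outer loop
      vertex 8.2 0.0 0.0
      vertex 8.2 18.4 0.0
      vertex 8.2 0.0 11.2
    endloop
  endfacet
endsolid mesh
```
; perimeter-only toolpath
G21 ; units = mm
G90 ; absolute positioning
G28 ; home
; layer 1
G0 Z2.2
G0 X0.0 Y0.0
G1 X8.2 Y0.0
G1 X8.2 Y14.7
G1 X0.0 Y14.7
G1 X0.0 Y0.0
; layer 2
G0 Z4.5
G0 X0.0 Y0.0
G1 X8.2 Y0.0
G1 X8.2 Y11.0
G1 X0.0 Y11.0
G1 X0.0 Y0.0
; layer 3
G0 Z6.7
G0 X0.0 Y0.0
G1 X8.2 Y0.0
G1 X8.2 Y7.4
G1 X0.0 Y7.4
G1 X0.0 Y0.0
; layer 4
G0 Z9.0
G0 X0.0 Y0.0
G1 X8.2 Y0.0
G1 X8.2 Y3.7
G1 X0.0 Y3.7
G1 X0.0 Y0.0
M2 ; end

The solid is a wedge (ramp): 8.2 × 18.4 mm base, rising to 11.2 mm along the y=0 edge and sloping linearly to z=0 at y=18.4. Slicing at Δz = 2.2 mm — 5 equal slices spanning the solid's height, so layer i sits at z = i·h/5 — gives 4 non-empty perimeters. Each is a 4-segment closed polygon; G0 lifts to the layer z and rapids to the start vertex, then G1 traces the edges. The cross-section shrinks linearly with z (the slice at the apex is degenerate and omitted).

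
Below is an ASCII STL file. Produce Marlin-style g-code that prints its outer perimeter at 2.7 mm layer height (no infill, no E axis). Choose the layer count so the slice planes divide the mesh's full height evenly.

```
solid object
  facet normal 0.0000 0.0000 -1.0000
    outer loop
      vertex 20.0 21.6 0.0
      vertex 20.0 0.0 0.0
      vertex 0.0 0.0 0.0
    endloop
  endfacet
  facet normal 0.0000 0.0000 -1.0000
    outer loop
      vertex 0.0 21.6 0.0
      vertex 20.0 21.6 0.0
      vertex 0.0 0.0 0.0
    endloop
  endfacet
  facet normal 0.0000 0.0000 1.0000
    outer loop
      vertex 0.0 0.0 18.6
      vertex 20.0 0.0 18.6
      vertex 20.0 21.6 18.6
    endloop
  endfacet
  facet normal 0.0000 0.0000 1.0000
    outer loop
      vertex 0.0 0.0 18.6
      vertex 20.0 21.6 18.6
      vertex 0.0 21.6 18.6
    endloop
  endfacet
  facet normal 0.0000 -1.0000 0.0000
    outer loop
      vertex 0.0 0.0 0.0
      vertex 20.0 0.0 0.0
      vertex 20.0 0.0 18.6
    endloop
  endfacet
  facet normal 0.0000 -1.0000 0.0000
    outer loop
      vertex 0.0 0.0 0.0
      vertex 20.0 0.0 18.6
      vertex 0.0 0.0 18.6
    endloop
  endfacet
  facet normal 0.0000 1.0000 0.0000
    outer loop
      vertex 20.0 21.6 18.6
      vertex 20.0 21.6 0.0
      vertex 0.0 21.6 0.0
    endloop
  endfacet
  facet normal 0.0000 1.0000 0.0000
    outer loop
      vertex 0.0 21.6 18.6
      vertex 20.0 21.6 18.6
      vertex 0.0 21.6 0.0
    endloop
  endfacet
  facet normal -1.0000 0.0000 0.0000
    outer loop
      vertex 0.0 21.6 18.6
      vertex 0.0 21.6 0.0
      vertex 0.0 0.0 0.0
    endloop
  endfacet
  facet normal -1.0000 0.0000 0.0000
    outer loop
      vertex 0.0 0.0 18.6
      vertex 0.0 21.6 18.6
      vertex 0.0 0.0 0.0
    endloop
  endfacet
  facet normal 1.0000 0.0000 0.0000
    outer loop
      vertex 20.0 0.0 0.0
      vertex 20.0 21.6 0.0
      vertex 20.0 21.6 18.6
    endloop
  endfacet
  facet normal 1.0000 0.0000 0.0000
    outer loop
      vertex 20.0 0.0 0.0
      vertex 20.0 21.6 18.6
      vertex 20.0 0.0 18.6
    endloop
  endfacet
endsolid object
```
; perimeter-only toolpath
G21 ; units = mm
G90 ; absolute positioning
G28 ; home
; layer 1
G0 Z2.7
G0 X0.0 Y0.0
G1 X20.0 Y0.0
G1 X20.0 Y21.6
G1 X0.0 Y21.6
G1 X0.0 Y0.0
; layer 2
G0 Z5.3
G0 X0.0 Y0.0
G1 X20.0 Y0.0
G1 X20.0 Y21.6
G1 X0.0 Y21.6
G1 X0.0 Y0.0
; layer 3
G0 Z8.0
G0 X0.0 Y0.0
G1 X20.0 Y0.0
G1 X20.0 Y21.6
G1 X0.0 Y21.6
G1 X0.0 Y0.0
; layer 4
G0 Z10.6
G0 X0.0 Y0.0
G1 X20.0 Y0.0
G1 X20.0 Y21.6
G1 X0.0 Y21.6
G1 X0.0 Y0.0
; layer 5
G0 Z13.3
G0 X0.0 Y0.0
G1 X20.0 Y0.0
G1 X20.0 Y21.6
G1 X0.0 Y21.6
G1 X0.0 Y0.0
; layer 6
G0 Z15.9
G0 X0.0 Y0.0
G1 X20.0 Y0.0
G1 X20.0 Y21.6
G1 X0.0 Y21.6
G1 X0.0 Y0.0
; layer 7
G0 Z18.6
G0 X0.0 Y0.0
G1 X20.0 Y0.0
G1 X20.0 Y21.6
G1 X0.0 Y21.6
G1 X0.0 Y0.0
M2 ; end

The solid is a rectangular box, roughly 20 × 21.6 mm footprint and 18.6 mm tall. Slicing at Δz = 2.7 mm — 7 equal slices spanning the solid's height, so layer i sits at z = i·h/7 — gives 7 non-empty perimeters. Each is a 4-segment closed polygon; G0 lifts to the layer z and rapids to the start vertex, then G1 traces the edges.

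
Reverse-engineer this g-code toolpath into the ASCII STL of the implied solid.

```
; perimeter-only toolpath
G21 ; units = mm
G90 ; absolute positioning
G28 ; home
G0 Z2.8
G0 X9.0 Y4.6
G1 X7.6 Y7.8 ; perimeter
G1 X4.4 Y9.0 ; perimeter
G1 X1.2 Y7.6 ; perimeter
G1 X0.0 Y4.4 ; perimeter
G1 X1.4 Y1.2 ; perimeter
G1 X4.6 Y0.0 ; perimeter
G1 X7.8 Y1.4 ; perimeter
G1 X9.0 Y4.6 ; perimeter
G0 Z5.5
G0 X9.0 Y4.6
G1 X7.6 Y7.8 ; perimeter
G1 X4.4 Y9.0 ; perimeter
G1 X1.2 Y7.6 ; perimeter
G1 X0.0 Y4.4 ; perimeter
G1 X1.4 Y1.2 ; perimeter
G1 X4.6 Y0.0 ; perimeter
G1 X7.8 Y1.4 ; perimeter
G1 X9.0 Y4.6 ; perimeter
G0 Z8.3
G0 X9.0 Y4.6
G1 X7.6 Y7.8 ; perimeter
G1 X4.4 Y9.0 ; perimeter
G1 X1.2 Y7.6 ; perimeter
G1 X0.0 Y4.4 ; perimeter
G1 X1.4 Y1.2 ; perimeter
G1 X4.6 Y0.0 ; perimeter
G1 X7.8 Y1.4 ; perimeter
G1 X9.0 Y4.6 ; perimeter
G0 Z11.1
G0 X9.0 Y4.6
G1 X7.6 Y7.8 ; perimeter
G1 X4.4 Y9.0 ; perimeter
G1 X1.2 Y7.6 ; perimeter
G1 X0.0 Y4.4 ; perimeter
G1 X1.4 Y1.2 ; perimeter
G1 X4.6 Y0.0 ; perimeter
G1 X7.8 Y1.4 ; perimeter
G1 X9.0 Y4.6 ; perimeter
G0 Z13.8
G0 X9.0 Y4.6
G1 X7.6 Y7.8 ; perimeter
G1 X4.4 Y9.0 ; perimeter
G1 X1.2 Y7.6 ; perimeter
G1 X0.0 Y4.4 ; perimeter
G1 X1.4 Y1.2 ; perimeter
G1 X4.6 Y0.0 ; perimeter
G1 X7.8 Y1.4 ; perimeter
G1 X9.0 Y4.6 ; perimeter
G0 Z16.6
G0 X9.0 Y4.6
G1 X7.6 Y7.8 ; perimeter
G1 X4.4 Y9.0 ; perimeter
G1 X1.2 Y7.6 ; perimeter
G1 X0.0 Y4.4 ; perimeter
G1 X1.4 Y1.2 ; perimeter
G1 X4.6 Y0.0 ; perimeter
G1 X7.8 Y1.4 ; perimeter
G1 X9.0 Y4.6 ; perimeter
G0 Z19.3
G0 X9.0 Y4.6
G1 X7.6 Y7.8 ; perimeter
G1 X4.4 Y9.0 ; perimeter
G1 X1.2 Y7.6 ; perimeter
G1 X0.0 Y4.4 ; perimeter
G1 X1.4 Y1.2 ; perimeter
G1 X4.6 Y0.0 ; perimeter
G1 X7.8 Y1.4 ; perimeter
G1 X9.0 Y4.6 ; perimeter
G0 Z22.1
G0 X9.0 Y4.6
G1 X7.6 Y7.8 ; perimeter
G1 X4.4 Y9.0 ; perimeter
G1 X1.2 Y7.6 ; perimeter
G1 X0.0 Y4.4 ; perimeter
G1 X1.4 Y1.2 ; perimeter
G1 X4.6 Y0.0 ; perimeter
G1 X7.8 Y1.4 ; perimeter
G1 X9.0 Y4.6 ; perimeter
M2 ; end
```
solid part
  facet normal 0.0000 0.0000 -1.0000
    outer loop
      vertex 4.4 9.0 0.0
      vertex 7.6 7.8 0.0
      vertex 9.0 4.6 0.0
    endloop
  endfacet
  facet normal 0.0000 0.0000 -1.0000
    outer loop
      vertex 1.2 7.6 0.0
      vertex 4.4 9.0 0.0
      vertex 9.0 4.6 0.0
    endloop
  endfacet
  facet normal 0.0000 0.0000 -1.0000
    outer loop
      vertex 0.0 4.4 0.0
      vertex 1.2 7.6 0.0
      vertex 9.0 4.6 0.0
    endloop
  endfacet
  facet normal 0.0000 0.0000 -1.0000
    outer loop
      vertex 1.4 1.2 0.0
      vertex 0.0 4.4 0.0
      vertex 9.0 4.6 0.0
    endloop
  endfacet
  facet normal 0.0000 0.0000 -1.0000
    outer loop
      vertex 4.6 0.0 0.0
      vertex 1.4 1.2 0.0
      vertex 9.0 4.6 0.0
    endloop
  endfacet
  facet normal 0.0000 0.0000 -1.0000
    outer loop
      vertex 7.8 1.4 0.0
      vertex 4.6 0.0 0.0
      vertex 9.0 4.6 0.0
    endloop
  endfacet
  facet normal 0.0000 0.0000 1.0000
    outer loop
      vertex 9.0 4.6 22.1
      vertex 7.6 7.8 22.1
      vertex 4.4 9.0 22.1
    endloop
  endfacet
  facet normal 0.0000 0.0000 1.0000
    outer loop
      vertex 9.0 4.6 22.1
      vertex 4.4 9.0 22.1
      vertex 1.2 7.6 22.1
    endloop
  endfacet
  facet normal 0.0000 0.0000 1.0000
    outer loop
      vertex 9.0 4.6 22.1
      vertex 1.2 7.6 22.1
      vertex 0.0 4.4 22.1
    endloop
  endfacet
  facet normal 0.0000 0.0000 1.0000
    outer loop
      vertex 9.0 4.6 22.1
      vertex 0.0 4.4 22.1
      vertex 1.4 1.2 22.1
    endloop
  endfacet
  facet normal 0.0000 0.0000 1.0000
    outer loop
      vertex 9.0 4.6 22.1
      vertex 1.4 1.2 22.1
      vertex 4.6 0.0 22.1
    endloop
  endfacet
  facet normal 0.0000 0.0000 1.0000
    outer loop
      vertex 9.0 4.6 22.1
      vertex 4.6 0.0 22.1
      vertex 7.8 1.4 22.1
    endloop
  endfacet
  facet normal 0.9162 0.4008 0.0000
    outer loop
      vertex 9.0 4.6 0.0
      vertex 7.6 7.8 0.0
      vertex 7.6 7.8 22.1
    endloop
  endfacet
  facet normal 0.9162 0.4008 0.0000
    outer loop
      vertex 9.0 4.6 0.0
      vertex 7.6 7.8 22.1
      vertex 9.0 4.6 22.1
    endloop
  endfacet
  facet normal 0.3511 0.9363 0.0000
    outer loop
      vertex 7.6 7.8 0.0
      vertex 4.4 9.0 0.0
      vertex 4.4 9.0 22.1
    endloop
  endfacet
  facet normal 0.3511 0.9363 0.0000
    outer loop
      vertex 7.6 7.8 0.0
      vertex 4.4 9.0 22.1
      vertex 7.6 7.8 22.1
    endloop
  endfacet
  facet normal -0.4008 0.9162 0.0000
    outer loop
      vertex 4.4 9.0 0.0
      vertex 1.2 7.6 0.0
      vertex 1.2 7.6 22.1
    endloop
  endfacet
  facet normal -0.4008 0.9162 0.0000
    outer loop
      vertex 4.4 9.0 0.0
      vertex 1.2 7.6 22.1
      vertex 4.4 9.0 22.1
    endloop
  endfacet
  facet normal -0.9363 0.3511 0.0000
    outer loop
      vertex 1.2 7.6 0.0
      vertex 0.0 4.4 0.0
      vertex 0.0 4.4 22.1
    endloop
  endfacet
  facet normal -0.9363 0.3511 0.0000
    outer loop
      vertex 1.2 7.6 0.0
      vertex 0.0 4.4 22.1
      vertex 1.2 7.6 22.1
    endloop
  endfacet
  facet normal -0.9162 -0.4008 0.0000
    outer loop
      vertex 0.0 4.4 0.0
      vertex 1.4 1.2 0.0
      vertex 1.4 1.2 22.1
    endloop
  endfacet
  facet normal -0.9162 -0.4008 0.0000
    outer loop
      vertex 0.0 4.4 0.0
      vertex 1.4 1.2 22.1
      vertex 0.0 4.4 22.1
    endloop
  endfacet
  facet normal -0.3511 -0.9363 0.0000
    outer loop
      vertex 1.4 1.2 0.0
      vertex 4.6 0.0 0.0
      vertex 4.6 0.0 22.1
    endloop
  endfacet
  facet normal -0.3511 -0.9363 0.0000
    outer loop
      vertex 1.4 1.2 0.0
      vertex 4.6 0.0 22.1
      vertex 1.4 1.2 22.1
    endloop
  endfacet
  facet normal 0.4008 -0.9162 0.0000
    outer loop
      vertex 4.6 0.0 0.0
      vertex 7.8 1.4 0.0
      vertex 7.8 1.4 22.1
    endloop
  endfacet
  facet normal 0.4008 -0.9162 0.0000
    outer loop
      vertex 4.6 0.0 0.0
      vertex 7.8 1.4 22.1
      vertex 4.6 0.0 22.1
    endloop
  endfacet
  facet normal 0.9363 -0.3511 0.0000
    outer loop
      vertex 7.8 1.4 0.0
      vertex 9.0 4.6 0.0
      vertex 9.0 4.6 22.1
    endloop
  endfacet
  facet normal 0.9363 -0.3511 0.0000
    outer loop
      vertex 7.8 1.4 0.0
      vertex 9.0 4.6 22.1
      vertex 7.8 1.4 22.1
    endloop
  endfacet
endsolid part

The G0 Z moves step by Δz≈2.8 mm. Every layer's G1 loop is the same polygon, so the solid is a straight extrusion of it from z=0 to z≈22.1. Closing with flat bottom and top caps and triangulating gives 28 facets — a regular 8-sided prism (a cylinder approximated with 8 flat sides), circumscribed radius ≈ 4.5 mm, height ≈ 22.1 mm.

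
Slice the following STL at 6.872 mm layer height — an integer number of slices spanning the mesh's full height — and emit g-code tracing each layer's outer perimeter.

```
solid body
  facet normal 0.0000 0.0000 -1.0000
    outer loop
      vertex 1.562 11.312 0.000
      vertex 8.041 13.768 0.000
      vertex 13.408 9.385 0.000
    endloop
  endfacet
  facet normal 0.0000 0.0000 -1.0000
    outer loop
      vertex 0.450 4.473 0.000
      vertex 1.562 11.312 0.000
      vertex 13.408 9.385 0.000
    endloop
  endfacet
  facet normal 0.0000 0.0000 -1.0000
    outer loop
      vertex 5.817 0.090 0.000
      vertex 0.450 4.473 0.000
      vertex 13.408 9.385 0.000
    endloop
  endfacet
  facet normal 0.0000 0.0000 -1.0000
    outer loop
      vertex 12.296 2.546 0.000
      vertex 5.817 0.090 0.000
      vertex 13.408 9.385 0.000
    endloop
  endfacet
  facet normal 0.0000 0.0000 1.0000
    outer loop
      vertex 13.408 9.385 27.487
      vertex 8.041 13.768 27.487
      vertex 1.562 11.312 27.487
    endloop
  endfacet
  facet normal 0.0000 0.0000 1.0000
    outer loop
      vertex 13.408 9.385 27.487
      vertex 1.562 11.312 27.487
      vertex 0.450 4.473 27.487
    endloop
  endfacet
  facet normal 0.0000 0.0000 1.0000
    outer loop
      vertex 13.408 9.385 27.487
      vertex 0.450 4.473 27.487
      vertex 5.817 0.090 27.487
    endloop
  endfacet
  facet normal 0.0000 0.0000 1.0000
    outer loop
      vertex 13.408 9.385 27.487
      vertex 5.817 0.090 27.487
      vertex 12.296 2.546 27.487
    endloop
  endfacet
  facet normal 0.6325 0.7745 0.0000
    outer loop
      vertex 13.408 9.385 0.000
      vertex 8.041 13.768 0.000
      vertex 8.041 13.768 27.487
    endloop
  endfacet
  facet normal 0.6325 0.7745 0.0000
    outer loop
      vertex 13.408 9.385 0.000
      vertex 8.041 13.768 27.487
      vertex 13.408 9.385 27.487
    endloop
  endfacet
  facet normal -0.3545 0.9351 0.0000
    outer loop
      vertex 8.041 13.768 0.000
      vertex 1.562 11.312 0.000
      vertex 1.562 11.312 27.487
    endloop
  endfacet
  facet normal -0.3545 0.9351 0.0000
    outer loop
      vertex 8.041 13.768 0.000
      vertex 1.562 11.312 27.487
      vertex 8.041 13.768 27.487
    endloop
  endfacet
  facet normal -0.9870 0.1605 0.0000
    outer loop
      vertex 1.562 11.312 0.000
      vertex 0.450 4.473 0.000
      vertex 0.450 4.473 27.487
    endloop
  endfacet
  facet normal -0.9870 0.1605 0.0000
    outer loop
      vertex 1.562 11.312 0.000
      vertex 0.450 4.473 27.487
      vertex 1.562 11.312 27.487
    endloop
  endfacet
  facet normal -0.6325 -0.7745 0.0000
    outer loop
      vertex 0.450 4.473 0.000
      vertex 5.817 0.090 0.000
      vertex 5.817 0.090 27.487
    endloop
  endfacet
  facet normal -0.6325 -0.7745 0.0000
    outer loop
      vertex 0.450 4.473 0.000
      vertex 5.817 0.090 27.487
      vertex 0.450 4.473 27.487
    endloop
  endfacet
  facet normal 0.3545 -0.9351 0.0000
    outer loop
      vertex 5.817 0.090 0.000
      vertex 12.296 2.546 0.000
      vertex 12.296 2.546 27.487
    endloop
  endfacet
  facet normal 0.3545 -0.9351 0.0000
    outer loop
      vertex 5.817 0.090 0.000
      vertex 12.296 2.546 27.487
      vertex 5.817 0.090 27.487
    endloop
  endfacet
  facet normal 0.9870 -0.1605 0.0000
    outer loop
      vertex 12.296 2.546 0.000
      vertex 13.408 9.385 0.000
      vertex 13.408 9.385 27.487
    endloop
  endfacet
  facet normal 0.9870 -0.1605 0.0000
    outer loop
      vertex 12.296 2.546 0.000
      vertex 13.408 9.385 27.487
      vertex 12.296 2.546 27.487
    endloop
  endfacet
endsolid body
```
; perimeter-only toolpath
G21 ; units = mm
G90 ; absolute positioning
G28 ; home
; layer 1
G0 Z6.872
G0 X13.408 Y9.385
G1 X8.041 Y13.768
G1 X1.562 Y11.312
G1 X0.450 Y4.473
G1 X5.817 Y0.090
G1 X12.296 Y2.546
G1 X13.408 Y9.385
; layer 2
G0 Z13.743
G0 X13.408 Y9.385
G1 X8.041 Y13.768
G1 X1.562 Y11.312
G1 X0.450 Y4.473
G1 X5.817 Y0.090
G1 X12.296 Y2.546
G1 X13.408 Y9.385
; layer 3
G0 Z20.615
G0 X13.408 Y9.385
G1 X8.041 Y13.768
G1 X1.562 Y11.312
G1 X0.450 Y4.473
G1 X5.817 Y0.090
G1 X12.296 Y2.546
G1 X13.408 Y9.385
; layer 4
G0 Z27.487
G0 X13.408 Y9.385
G1 X8.041 Y13.768
G1 X1.562 Y11.312
G1 X0.450 Y4.473
G1 X5.817 Y0.090
G1 X12.296 Y2.546
G1 X13.408 Y9.385
M2 ; end

The solid is a regular 6-sided prism (a cylinder approximated with 6 flat sides), circumscribed radius ≈ 6.93 mm, height ≈ 27.5 mm. Slicing at Δz = 6.872 mm — 4 equal slices spanning the solid's height, so layer i sits at z = i·h/4 — gives 4 non-empty perimeters. Each is a 6-segment closed polygon; G0 lifts to the layer z and rapids to the start vertex, then G1 traces the edges.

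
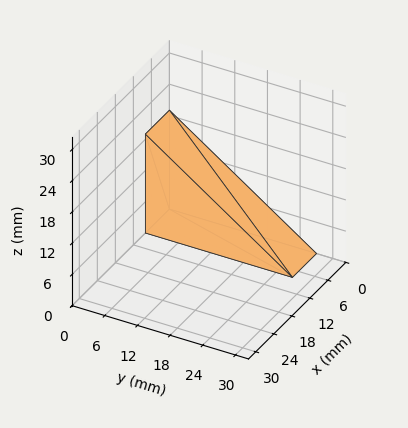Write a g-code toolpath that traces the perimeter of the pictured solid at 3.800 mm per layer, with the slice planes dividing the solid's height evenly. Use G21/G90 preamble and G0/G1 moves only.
Reading the render: the shape is a wedge (ramp): 8 × 27 mm base, rising to 19 mm along the y=0 edge and sloping linearly to z=0 at y=27 (dimensions read to the nearest mm from the axis ticks). For the g-code, the solid's height is divided into equal slices at the stated Δz and each level perimeter traced with G1 moves after a G0 lift.

; perimeter-only toolpath
G21 ; units = mm
G90 ; absolute positioning
G28 ; home
; layer 1
G0 Z3.800
G0 X0.000 Y0.000
G1 X8.000 Y0.000
G1 X8.000 Y21.600
G1 X0.000 Y21.600
G1 X0.000 Y0.000
; layer 2
G0 Z7.600
G0 X0.000 Y0.000
G1 X8.000 Y0.000
G1 X8.000 Y16.200
G1 X0.000 Y16.200
G1 X0.000 Y0.000
; layer 3
G0 Z11.400
G0 X0.000 Y0.000
G1 X8.000 Y0.000
G1 X8.000 Y10.800
G1 X0.000 Y10.800
G1 X0.000 Y0.000
; layer 4
G0 Z15.200
G0 X0.000 Y0.000
G1 X8.000 Y0.000
G1 X8.000 Y5.400
G1 X0.000 Y5.400
G1 X0.000 Y0.000
M2 ; end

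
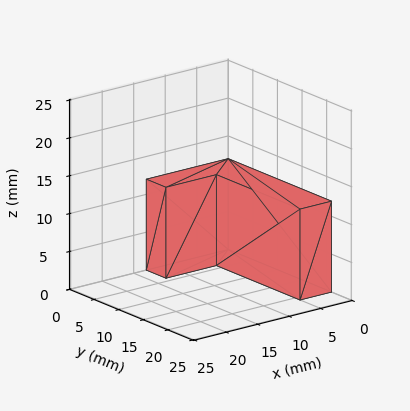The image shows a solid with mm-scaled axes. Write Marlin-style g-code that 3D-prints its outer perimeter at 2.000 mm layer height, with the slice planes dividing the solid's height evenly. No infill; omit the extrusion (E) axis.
Reading the render: the shape is an L-shaped prism: outer 13 × 21 mm, arm thicknesses ≈ 4 mm (horizontal) and 5 mm (vertical), extruded 12 mm in z (dimensions read to the nearest mm from the axis ticks). For the g-code, the solid's height is divided into equal slices at the stated Δz and each level perimeter traced with G1 moves after a G0 lift.

; perimeter-only toolpath
G21 ; units = mm
G90 ; absolute positioning
G28 ; home
; layer 1
G0 Z2.000
G0 X0.000 Y0.000
G1 X13.000 Y0.000
G1 X13.000 Y4.000
G1 X5.000 Y4.000
G1 X5.000 Y21.000
G1 X0.000 Y21.000
G1 X0.000 Y0.000
; layer 2
G0 Z4.000
G0 X0.000 Y0.000
G1 X13.000 Y0.000
G1 X13.000 Y4.000
G1 X5.000 Y4.000
G1 X5.000 Y21.000
G1 X0.000 Y21.000
G1 X0.000 Y0.000
; layer 3
G0 Z6.000
G0 X0.000 Y0.000
G1 X13.000 Y0.000
G1 X13.000 Y4.000
G1 X5.000 Y4.000
G1 X5.000 Y21.000
G1 X0.000 Y21.000
G1 X0.000 Y0.000
; layer 4
G0 Z8.000
G0 X0.000 Y0.000
G1 X13.000 Y0.000
G1 X13.000 Y4.000
G1 X5.000 Y4.000
G1 X5.000 Y21.000
G1 X0.000 Y21.000
G1 X0.000 Y0.000
; layer 5
G0 Z10.000
G0 X0.000 Y0.000
G1 X13.000 Y0.000
G1 X13.000 Y4.000
G1 X5.000 Y4.000
G1 X5.000 Y21.000
G1 X0.000 Y21.000
G1 X0.000 Y0.000
; layer 6
G0 Z12.000
G0 X0.000 Y0.000
G1 X13.000 Y0.000
G1 X13.000 Y4.000
G1 X5.000 Y4.000
G1 X5.000 Y21.000
G1 X0.000 Y21.000
G1 X0.000 Y0.000
M2 ; end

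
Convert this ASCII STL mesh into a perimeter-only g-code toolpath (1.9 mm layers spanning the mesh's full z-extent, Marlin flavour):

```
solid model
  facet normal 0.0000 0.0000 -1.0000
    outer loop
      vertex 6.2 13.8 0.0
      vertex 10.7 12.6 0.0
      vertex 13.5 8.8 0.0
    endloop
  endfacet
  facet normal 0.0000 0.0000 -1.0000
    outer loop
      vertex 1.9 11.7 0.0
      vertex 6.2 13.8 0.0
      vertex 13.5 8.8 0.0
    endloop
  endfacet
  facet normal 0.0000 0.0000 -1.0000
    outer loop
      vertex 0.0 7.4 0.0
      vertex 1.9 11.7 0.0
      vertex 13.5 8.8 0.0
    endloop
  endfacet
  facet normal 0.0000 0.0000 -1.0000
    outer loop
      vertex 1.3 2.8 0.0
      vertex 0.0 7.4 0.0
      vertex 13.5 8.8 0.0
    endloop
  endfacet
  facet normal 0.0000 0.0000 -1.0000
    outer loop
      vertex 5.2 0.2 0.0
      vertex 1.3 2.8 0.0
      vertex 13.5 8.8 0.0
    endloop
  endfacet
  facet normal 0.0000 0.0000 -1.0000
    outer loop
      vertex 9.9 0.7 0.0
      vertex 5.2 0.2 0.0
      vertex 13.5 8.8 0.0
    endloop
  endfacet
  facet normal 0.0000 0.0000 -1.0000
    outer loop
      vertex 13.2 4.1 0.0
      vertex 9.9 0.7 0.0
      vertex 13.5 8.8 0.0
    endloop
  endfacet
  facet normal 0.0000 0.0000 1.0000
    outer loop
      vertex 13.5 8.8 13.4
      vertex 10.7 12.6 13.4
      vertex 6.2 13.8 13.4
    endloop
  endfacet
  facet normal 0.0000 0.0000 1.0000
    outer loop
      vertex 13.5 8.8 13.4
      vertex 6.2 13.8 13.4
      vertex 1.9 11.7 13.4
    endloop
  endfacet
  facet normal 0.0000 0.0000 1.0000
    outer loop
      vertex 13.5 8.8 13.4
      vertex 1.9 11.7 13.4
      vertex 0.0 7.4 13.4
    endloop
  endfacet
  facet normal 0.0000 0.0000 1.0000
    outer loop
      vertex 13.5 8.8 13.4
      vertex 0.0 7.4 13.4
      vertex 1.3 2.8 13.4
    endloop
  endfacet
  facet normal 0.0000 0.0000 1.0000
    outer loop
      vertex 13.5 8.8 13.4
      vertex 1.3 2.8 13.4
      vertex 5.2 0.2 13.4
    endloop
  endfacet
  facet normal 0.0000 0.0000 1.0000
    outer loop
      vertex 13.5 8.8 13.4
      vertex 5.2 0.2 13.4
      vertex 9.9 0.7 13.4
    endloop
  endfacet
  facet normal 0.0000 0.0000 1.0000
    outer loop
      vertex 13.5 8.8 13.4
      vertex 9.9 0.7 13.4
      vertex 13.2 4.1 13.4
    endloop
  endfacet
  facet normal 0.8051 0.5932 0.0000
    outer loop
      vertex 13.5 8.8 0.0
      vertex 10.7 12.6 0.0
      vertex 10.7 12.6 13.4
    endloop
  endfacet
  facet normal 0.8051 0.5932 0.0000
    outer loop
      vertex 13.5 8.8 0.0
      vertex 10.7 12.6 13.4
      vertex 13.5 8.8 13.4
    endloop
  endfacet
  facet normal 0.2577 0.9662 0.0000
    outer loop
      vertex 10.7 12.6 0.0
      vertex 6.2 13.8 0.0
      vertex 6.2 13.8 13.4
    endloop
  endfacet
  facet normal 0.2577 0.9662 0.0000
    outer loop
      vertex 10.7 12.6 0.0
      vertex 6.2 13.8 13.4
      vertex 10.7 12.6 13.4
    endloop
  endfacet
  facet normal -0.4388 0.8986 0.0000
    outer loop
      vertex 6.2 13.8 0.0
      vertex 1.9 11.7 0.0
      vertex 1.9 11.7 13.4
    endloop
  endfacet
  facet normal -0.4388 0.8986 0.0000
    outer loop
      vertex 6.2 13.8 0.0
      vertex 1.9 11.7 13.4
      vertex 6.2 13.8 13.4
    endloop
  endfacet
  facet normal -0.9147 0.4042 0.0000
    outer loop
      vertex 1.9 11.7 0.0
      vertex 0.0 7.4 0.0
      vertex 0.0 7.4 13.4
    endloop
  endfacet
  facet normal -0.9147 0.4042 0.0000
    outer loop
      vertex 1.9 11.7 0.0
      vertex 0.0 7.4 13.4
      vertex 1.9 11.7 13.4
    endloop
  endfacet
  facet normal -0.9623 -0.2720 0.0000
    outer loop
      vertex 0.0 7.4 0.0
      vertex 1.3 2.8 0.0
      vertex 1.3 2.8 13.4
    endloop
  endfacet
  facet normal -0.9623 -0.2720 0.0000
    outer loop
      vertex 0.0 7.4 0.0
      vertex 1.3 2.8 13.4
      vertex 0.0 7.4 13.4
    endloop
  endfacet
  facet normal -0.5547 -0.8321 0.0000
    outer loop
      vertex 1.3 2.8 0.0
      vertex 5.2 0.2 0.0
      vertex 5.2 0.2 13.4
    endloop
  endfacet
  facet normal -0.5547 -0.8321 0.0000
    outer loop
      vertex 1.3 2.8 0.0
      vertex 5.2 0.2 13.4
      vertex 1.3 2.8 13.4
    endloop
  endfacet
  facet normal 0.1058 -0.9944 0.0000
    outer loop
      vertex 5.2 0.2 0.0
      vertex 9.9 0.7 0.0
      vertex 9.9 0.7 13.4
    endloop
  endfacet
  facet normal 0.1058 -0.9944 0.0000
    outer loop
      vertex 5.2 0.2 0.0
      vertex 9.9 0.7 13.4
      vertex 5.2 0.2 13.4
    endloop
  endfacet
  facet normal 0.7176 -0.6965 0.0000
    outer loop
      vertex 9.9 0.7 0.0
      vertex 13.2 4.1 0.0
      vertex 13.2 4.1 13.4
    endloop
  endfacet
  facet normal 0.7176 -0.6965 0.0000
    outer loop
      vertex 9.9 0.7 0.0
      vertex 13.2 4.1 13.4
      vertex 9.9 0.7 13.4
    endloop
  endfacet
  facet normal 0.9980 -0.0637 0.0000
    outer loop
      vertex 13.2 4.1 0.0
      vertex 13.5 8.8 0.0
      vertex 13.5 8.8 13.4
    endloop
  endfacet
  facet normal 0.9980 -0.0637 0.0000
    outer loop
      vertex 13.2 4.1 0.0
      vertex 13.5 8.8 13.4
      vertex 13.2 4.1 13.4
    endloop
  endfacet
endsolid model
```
; perimeter-only toolpath
G21 ; units = mm
G90 ; absolute positioning
G28 ; home
; layer 1
G0 Z1.9
G0 X13.5 Y8.8
G1 X10.7 Y12.6
G1 X6.2 Y13.8
G1 X1.9 Y11.7
G1 X0.0 Y7.4
G1 X1.3 Y2.8
G1 X5.2 Y0.2
G1 X9.9 Y0.7
G1 X13.2 Y4.1
G1 X13.5 Y8.8
; layer 2
G0 Z3.8
G0 X13.5 Y8.8
G1 X10.7 Y12.6
G1 X6.2 Y13.8
G1 X1.9 Y11.7
G1 X0.0 Y7.4
G1 X1.3 Y2.8
G1 X5.2 Y0.2
G1 X9.9 Y0.7
G1 X13.2 Y4.1
G1 X13.5 Y8.8
; layer 3
G0 Z5.7
G0 X13.5 Y8.8
G1 X10.7 Y12.6
G1 X6.2 Y13.8
G1 X1.9 Y11.7
G1 X0.0 Y7.4
G1 X1.3 Y2.8
G1 X5.2 Y0.2
G1 X9.9 Y0.7
G1 X13.2 Y4.1
G1 X13.5 Y8.8
; layer 4
G0 Z7.7
G0 X13.5 Y8.8
G1 X10.7 Y12.6
G1 X6.2 Y13.8
G1 X1.9 Y11.7
G1 X0.0 Y7.4
G1 X1.3 Y2.8
G1 X5.2 Y0.2
G1 X9.9 Y0.7
G1 X13.2 Y4.1
G1 X13.5 Y8.8
; layer 5
G0 Z9.6
G0 X13.5 Y8.8
G1 X10.7 Y12.6
G1 X6.2 Y13.8
G1 X1.9 Y11.7
G1 X0.0 Y7.4
G1 X1.3 Y2.8
G1 X5.2 Y0.2
G1 X9.9 Y0.7
G1 X13.2 Y4.1
G1 X13.5 Y8.8
; layer 6
G0 Z11.5
G0 X13.5 Y8.8
G1 X10.7 Y12.6
G1 X6.2 Y13.8
G1 X1.9 Y11.7
G1 X0.0 Y7.4
G1 X1.3 Y2.8
G1 X5.2 Y0.2
G1 X9.9 Y0.7
G1 X13.2 Y4.1
G1 X13.5 Y8.8
; layer 7
G0 Z13.4
G0 X13.5 Y8.8
G1 X10.7 Y12.6
G1 X6.2 Y13.8
G1 X1.9 Y11.7
G1 X0.0 Y7.4
G1 X1.3 Y2.8
G1 X5.2 Y0.2
G1 X9.9 Y0.7
G1 X13.2 Y4.1
G1 X13.5 Y8.8
M2 ; end

The solid is a regular 9-sided prism (a cylinder approximated with 9 flat sides), circumscribed radius ≈ 6.9 mm, height ≈ 13.4 mm. Slicing at Δz = 1.9 mm — 7 equal slices spanning the solid's height, so layer i sits at z = i·h/7 — gives 7 non-empty perimeters. Each is a 9-segment closed polygon; G0 lifts to the layer z and rapids to the start vertex, then G1 traces the edges.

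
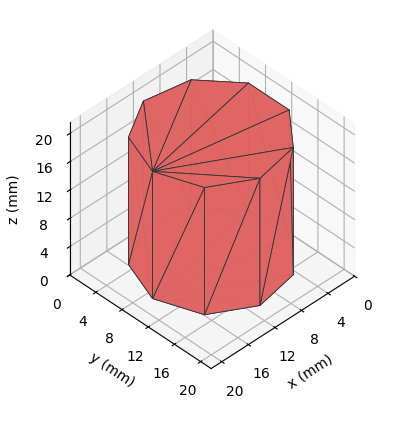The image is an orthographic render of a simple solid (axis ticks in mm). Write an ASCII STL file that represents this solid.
Reading the render: the shape is a regular 9-sided prism (a cylinder approximated with 9 flat sides), circumscribed radius ≈ 9 mm, height ≈ 18 mm (dimensions read to the nearest mm from the axis ticks). For the STL, each face is triangulated and given an outward normal.

solid part
  facet normal 0.0000 0.0000 -1.0000
    outer loop
      vertex 10.6 17.9 0.0
      vertex 15.9 14.8 0.0
      vertex 18.0 9.0 0.0
    endloop
  endfacet
  facet normal 0.0000 0.0000 -1.0000
    outer loop
      vertex 4.5 16.8 0.0
      vertex 10.6 17.9 0.0
      vertex 18.0 9.0 0.0
    endloop
  endfacet
  facet normal 0.0000 0.0000 -1.0000
    outer loop
      vertex 0.5 12.1 0.0
      vertex 4.5 16.8 0.0
      vertex 18.0 9.0 0.0
    endloop
  endfacet
  facet normal 0.0000 0.0000 -1.0000
    outer loop
      vertex 0.5 5.9 0.0
      vertex 0.5 12.1 0.0
      vertex 18.0 9.0 0.0
    endloop
  endfacet
  facet normal 0.0000 0.0000 -1.0000
    outer loop
      vertex 4.5 1.2 0.0
      vertex 0.5 5.9 0.0
      vertex 18.0 9.0 0.0
    endloop
  endfacet
  facet normal 0.0000 0.0000 -1.0000
    outer loop
      vertex 10.6 0.1 0.0
      vertex 4.5 1.2 0.0
      vertex 18.0 9.0 0.0
    endloop
  endfacet
  facet normal 0.0000 0.0000 -1.0000
    outer loop
      vertex 15.9 3.2 0.0
      vertex 10.6 0.1 0.0
      vertex 18.0 9.0 0.0
    endloop
  endfacet
  facet normal 0.0000 0.0000 1.0000
    outer loop
      vertex 18.0 9.0 18.0
      vertex 15.9 14.8 18.0
      vertex 10.6 17.9 18.0
    endloop
  endfacet
  facet normal 0.0000 0.0000 1.0000
    outer loop
      vertex 18.0 9.0 18.0
      vertex 10.6 17.9 18.0
      vertex 4.5 16.8 18.0
    endloop
  endfacet
  facet normal 0.0000 0.0000 1.0000
    outer loop
      vertex 18.0 9.0 18.0
      vertex 4.5 16.8 18.0
      vertex 0.5 12.1 18.0
    endloop
  endfacet
  facet normal 0.0000 0.0000 1.0000
    outer loop
      vertex 18.0 9.0 18.0
      vertex 0.5 12.1 18.0
      vertex 0.5 5.9 18.0
    endloop
  endfacet
  facet normal 0.0000 0.0000 1.0000
    outer loop
      vertex 18.0 9.0 18.0
      vertex 0.5 5.9 18.0
      vertex 4.5 1.2 18.0
    endloop
  endfacet
  facet normal 0.0000 0.0000 1.0000
    outer loop
      vertex 18.0 9.0 18.0
      vertex 4.5 1.2 18.0
      vertex 10.6 0.1 18.0
    endloop
  endfacet
  facet normal 0.0000 0.0000 1.0000
    outer loop
      vertex 18.0 9.0 18.0
      vertex 10.6 0.1 18.0
      vertex 15.9 3.2 18.0
    endloop
  endfacet
  facet normal 0.9403 0.3404 0.0000
    outer loop
      vertex 18.0 9.0 0.0
      vertex 15.9 14.8 0.0
      vertex 15.9 14.8 18.0
    endloop
  endfacet
  facet normal 0.9403 0.3404 0.0000
    outer loop
      vertex 18.0 9.0 0.0
      vertex 15.9 14.8 18.0
      vertex 18.0 9.0 18.0
    endloop
  endfacet
  facet normal 0.5049 0.8632 0.0000
    outer loop
      vertex 15.9 14.8 0.0
      vertex 10.6 17.9 0.0
      vertex 10.6 17.9 18.0
    endloop
  endfacet
  facet normal 0.5049 0.8632 0.0000
    outer loop
      vertex 15.9 14.8 0.0
      vertex 10.6 17.9 18.0
      vertex 15.9 14.8 18.0
    endloop
  endfacet
  facet normal -0.1775 0.9841 0.0000
    outer loop
      vertex 10.6 17.9 0.0
      vertex 4.5 16.8 0.0
      vertex 4.5 16.8 18.0
    endloop
  endfacet
  facet normal -0.1775 0.9841 0.0000
    outer loop
      vertex 10.6 17.9 0.0
      vertex 4.5 16.8 18.0
      vertex 10.6 17.9 18.0
    endloop
  endfacet
  facet normal -0.7615 0.6481 0.0000
    outer loop
      vertex 4.5 16.8 0.0
      vertex 0.5 12.1 0.0
      vertex 0.5 12.1 18.0
    endloop
  endfacet
  facet normal -0.7615 0.6481 0.0000
    outer loop
      vertex 4.5 16.8 0.0
      vertex 0.5 12.1 18.0
      vertex 4.5 16.8 18.0
    endloop
  endfacet
  facet normal -1.0000 0.0000 0.0000
    outer loop
      vertex 0.5 12.1 0.0
      vertex 0.5 5.9 0.0
      vertex 0.5 5.9 18.0
    endloop
  endfacet
  facet normal -1.0000 0.0000 0.0000
    outer loop
      vertex 0.5 12.1 0.0
      vertex 0.5 5.9 18.0
      vertex 0.5 12.1 18.0
    endloop
  endfacet
  facet normal -0.7615 -0.6481 0.0000
    outer loop
      vertex 0.5 5.9 0.0
      vertex 4.5 1.2 0.0
      vertex 4.5 1.2 18.0
    endloop
  endfacet
  facet normal -0.7615 -0.6481 0.0000
    outer loop
      vertex 0.5 5.9 0.0
      vertex 4.5 1.2 18.0
      vertex 0.5 5.9 18.0
    endloop
  endfacet
  facet normal -0.1775 -0.9841 0.0000
    outer loop
      vertex 4.5 1.2 0.0
      vertex 10.6 0.1 0.0
      vertex 10.6 0.1 18.0
    endloop
  endfacet
  facet normal -0.1775 -0.9841 0.0000
    outer loop
      vertex 4.5 1.2 0.0
      vertex 10.6 0.1 18.0
      vertex 4.5 1.2 18.0
    endloop
  endfacet
  facet normal 0.5049 -0.8632 0.0000
    outer loop
      vertex 10.6 0.1 0.0
      vertex 15.9 3.2 0.0
      vertex 15.9 3.2 18.0
    endloop
  endfacet
  facet normal 0.5049 -0.8632 0.0000
    outer loop
      vertex 10.6 0.1 0.0
      vertex 15.9 3.2 18.0
      vertex 10.6 0.1 18.0
    endloop
  endfacet
  facet normal 0.9403 -0.3404 0.0000
    outer loop
      vertex 15.9 3.2 0.0
      vertex 18.0 9.0 0.0
      vertex 18.0 9.0 18.0
    endloop
  endfacet
  facet normal 0.9403 -0.3404 0.0000
    outer loop
      vertex 15.9 3.2 0.0
      vertex 18.0 9.0 18.0
      vertex 15.9 3.2 18.0
    endloop
  endfacet
endsolid part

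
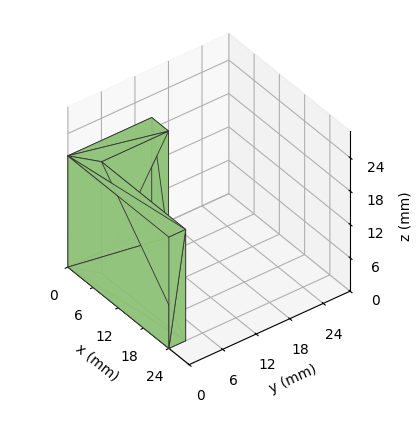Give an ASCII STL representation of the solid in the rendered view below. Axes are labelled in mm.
Reading the render: the shape is an L-shaped prism: outer 24 × 15 mm, arm thicknesses ≈ 3 mm (horizontal) and 4 mm (vertical), extruded 20 mm in z (dimensions read to the nearest mm from the axis ticks). For the STL, each face is triangulated and given an outward normal.

solid part
  facet normal 0.0000 0.0000 -1.0000
    outer loop
      vertex 24.0 3.0 0.0
      vertex 24.0 0.0 0.0
      vertex 0.0 0.0 0.0
    endloop
  endfacet
  facet normal 0.0000 0.0000 -1.0000
    outer loop
      vertex 4.0 3.0 0.0
      vertex 24.0 3.0 0.0
      vertex 0.0 0.0 0.0
    endloop
  endfacet
  facet normal 0.0000 0.0000 -1.0000
    outer loop
      vertex 4.0 15.0 0.0
      vertex 4.0 3.0 0.0
      vertex 0.0 0.0 0.0
    endloop
  endfacet
  facet normal 0.0000 0.0000 -1.0000
    outer loop
      vertex 0.0 15.0 0.0
      vertex 4.0 15.0 0.0
      vertex 0.0 0.0 0.0
    endloop
  endfacet
  facet normal 0.0000 0.0000 1.0000
    outer loop
      vertex 0.0 0.0 20.0
      vertex 24.0 0.0 20.0
      vertex 24.0 3.0 20.0
    endloop
  endfacet
  facet normal 0.0000 0.0000 1.0000
    outer loop
      vertex 0.0 0.0 20.0
      vertex 24.0 3.0 20.0
      vertex 4.0 3.0 20.0
    endloop
  endfacet
  facet normal 0.0000 0.0000 1.0000
    outer loop
      vertex 0.0 0.0 20.0
      vertex 4.0 3.0 20.0
      vertex 4.0 15.0 20.0
    endloop
  endfacet
  facet normal 0.0000 0.0000 1.0000
    outer loop
      vertex 0.0 0.0 20.0
      vertex 4.0 15.0 20.0
      vertex 0.0 15.0 20.0
    endloop
  endfacet
  facet normal 0.0000 -1.0000 0.0000
    outer loop
      vertex 0.0 0.0 0.0
      vertex 24.0 0.0 0.0
      vertex 24.0 0.0 20.0
    endloop
  endfacet
  facet normal 0.0000 -1.0000 0.0000
    outer loop
      vertex 0.0 0.0 0.0
      vertex 24.0 0.0 20.0
      vertex 0.0 0.0 20.0
    endloop
  endfacet
  facet normal 1.0000 0.0000 0.0000
    outer loop
      vertex 24.0 0.0 0.0
      vertex 24.0 3.0 0.0
      vertex 24.0 3.0 20.0
    endloop
  endfacet
  facet normal 1.0000 0.0000 0.0000
    outer loop
      vertex 24.0 0.0 0.0
      vertex 24.0 3.0 20.0
      vertex 24.0 0.0 20.0
    endloop
  endfacet
  facet normal 0.0000 1.0000 0.0000
    outer loop
      vertex 24.0 3.0 0.0
      vertex 4.0 3.0 0.0
      vertex 4.0 3.0 20.0
    endloop
  endfacet
  facet normal 0.0000 1.0000 0.0000
    outer loop
      vertex 24.0 3.0 0.0
      vertex 4.0 3.0 20.0
      vertex 24.0 3.0 20.0
    endloop
  endfacet
  facet normal 1.0000 0.0000 0.0000
    outer loop
      vertex 4.0 3.0 0.0
      vertex 4.0 15.0 0.0
      vertex 4.0 15.0 20.0
    endloop
  endfacet
  facet normal 1.0000 0.0000 0.0000
    outer loop
      vertex 4.0 3.0 0.0
      vertex 4.0 15.0 20.0
      vertex 4.0 3.0 20.0
    endloop
  endfacet
  facet normal 0.0000 1.0000 0.0000
    outer loop
      vertex 4.0 15.0 0.0
      vertex 0.0 15.0 0.0
      vertex 0.0 15.0 20.0
    endloop
  endfacet
  facet normal 0.0000 1.0000 0.0000
    outer loop
      vertex 4.0 15.0 0.0
      vertex 0.0 15.0 20.0
      vertex 4.0 15.0 20.0
    endloop
  endfacet
  facet normal -1.0000 0.0000 0.0000
    outer loop
      vertex 0.0 15.0 0.0
      vertex 0.0 0.0 0.0
      vertex 0.0 0.0 20.0
    endloop
  endfacet
  facet normal -1.0000 0.0000 0.0000
    outer loop
      vertex 0.0 15.0 0.0
      vertex 0.0 0.0 20.0
      vertex 0.0 15.0 20.0
    endloop
  endfacet
endsolid part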